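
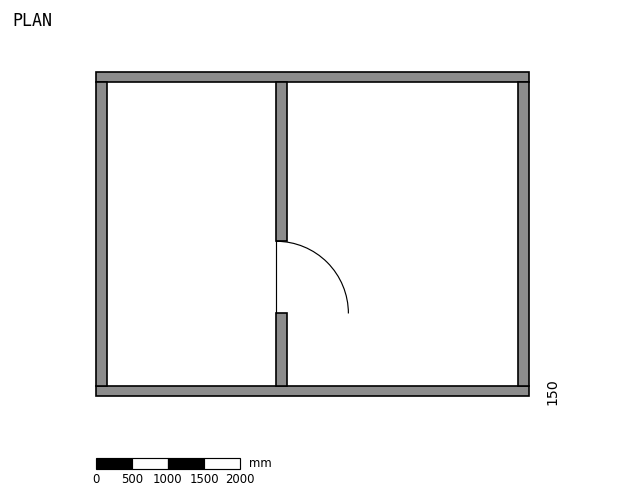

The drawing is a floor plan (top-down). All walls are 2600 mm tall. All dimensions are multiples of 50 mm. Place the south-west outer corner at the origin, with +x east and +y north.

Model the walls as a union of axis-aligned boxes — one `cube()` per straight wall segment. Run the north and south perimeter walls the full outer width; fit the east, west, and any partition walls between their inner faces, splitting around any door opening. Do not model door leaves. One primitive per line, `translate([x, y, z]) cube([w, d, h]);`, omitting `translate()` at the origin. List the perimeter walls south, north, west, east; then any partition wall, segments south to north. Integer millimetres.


cube([6000, 150, 2600]);
translate([0, 4350, 0]) cube([6000, 150, 2600]);
translate([0, 150, 0]) cube([150, 4200, 2600]);
translate([5850, 150, 0]) cube([150, 4200, 2600]);
translate([2500, 150, 0]) cube([150, 1000, 2600]);
translate([2500, 2150, 0]) cube([150, 2200, 2600]);


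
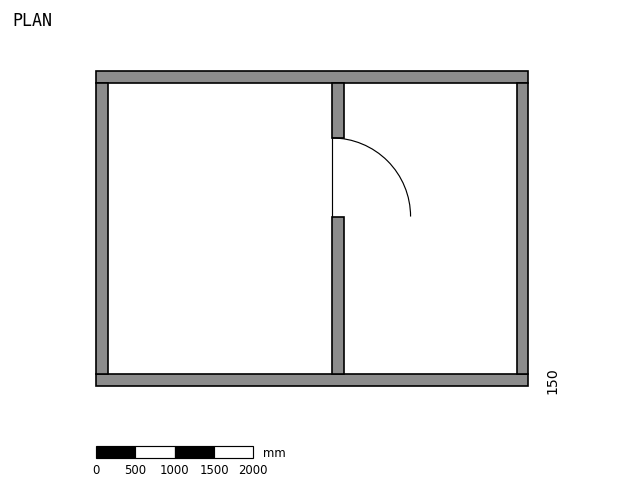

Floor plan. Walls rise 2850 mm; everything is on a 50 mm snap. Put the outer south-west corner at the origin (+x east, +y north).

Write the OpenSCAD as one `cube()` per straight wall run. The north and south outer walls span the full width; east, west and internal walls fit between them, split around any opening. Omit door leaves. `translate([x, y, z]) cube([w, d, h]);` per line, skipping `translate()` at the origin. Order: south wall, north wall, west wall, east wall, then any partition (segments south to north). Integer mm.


cube([5500, 150, 2850]);
translate([0, 3850, 0]) cube([5500, 150, 2850]);
translate([0, 150, 0]) cube([150, 3700, 2850]);
translate([5350, 150, 0]) cube([150, 3700, 2850]);
translate([3000, 150, 0]) cube([150, 2000, 2850]);
translate([3000, 3150, 0]) cube([150, 700, 2850]);


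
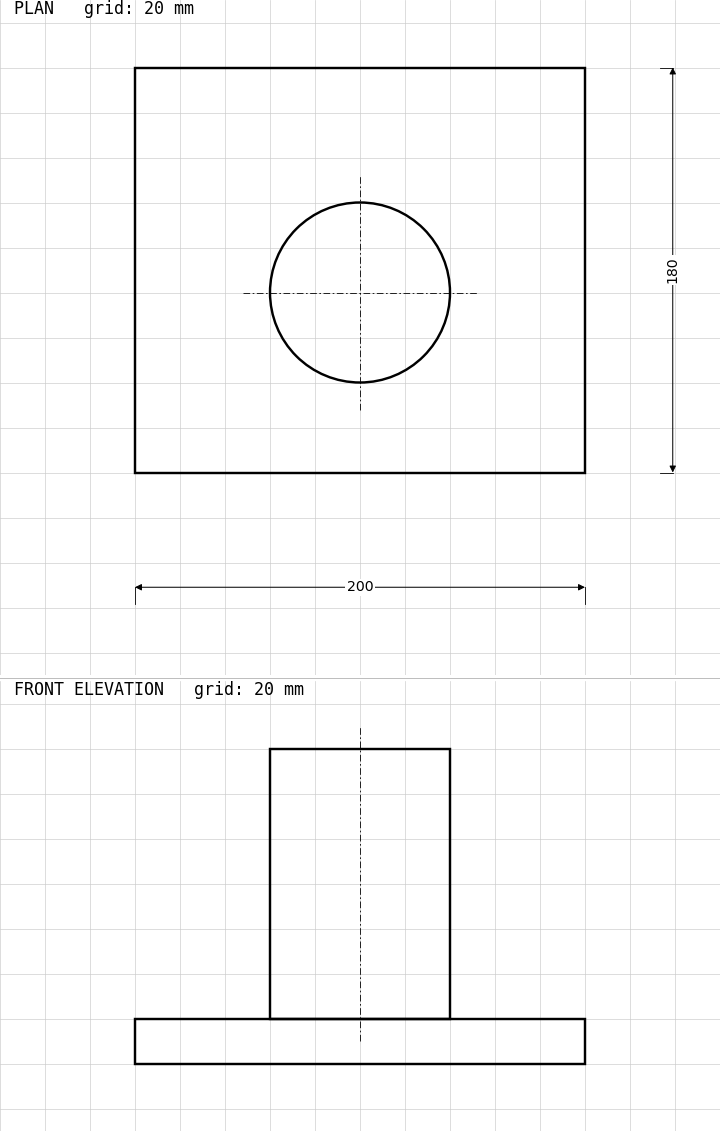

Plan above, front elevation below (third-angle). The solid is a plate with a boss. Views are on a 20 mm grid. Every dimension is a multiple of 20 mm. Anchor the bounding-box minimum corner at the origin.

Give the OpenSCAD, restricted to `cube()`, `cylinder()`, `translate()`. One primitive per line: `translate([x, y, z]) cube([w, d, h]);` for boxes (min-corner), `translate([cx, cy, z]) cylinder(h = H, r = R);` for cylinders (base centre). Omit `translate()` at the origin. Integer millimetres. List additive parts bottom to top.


cube([200, 180, 20]);
translate([100, 80, 20]) cylinder(h = 120, r = 40);


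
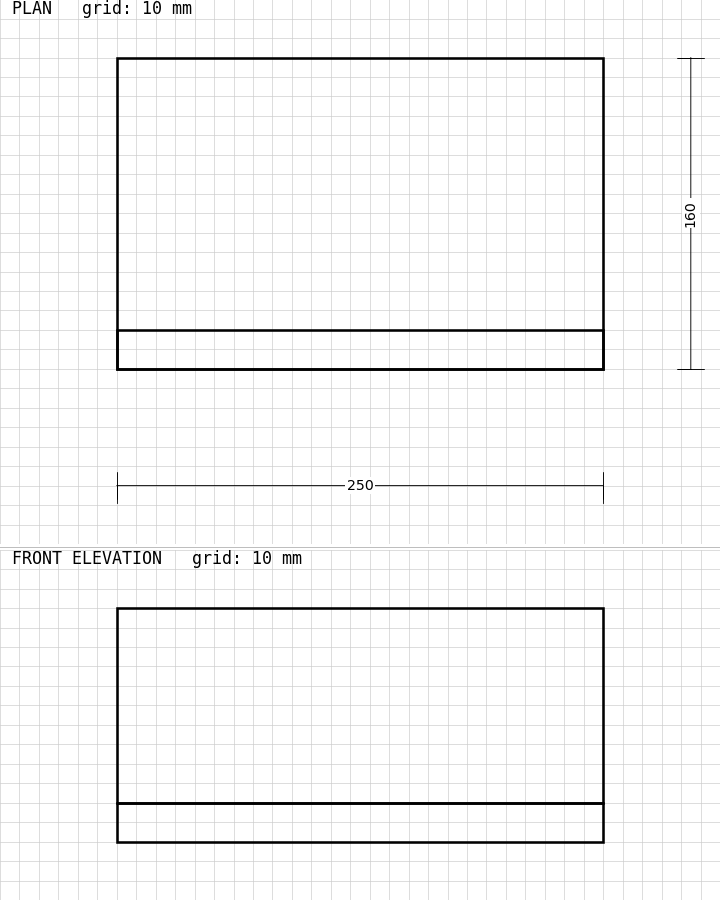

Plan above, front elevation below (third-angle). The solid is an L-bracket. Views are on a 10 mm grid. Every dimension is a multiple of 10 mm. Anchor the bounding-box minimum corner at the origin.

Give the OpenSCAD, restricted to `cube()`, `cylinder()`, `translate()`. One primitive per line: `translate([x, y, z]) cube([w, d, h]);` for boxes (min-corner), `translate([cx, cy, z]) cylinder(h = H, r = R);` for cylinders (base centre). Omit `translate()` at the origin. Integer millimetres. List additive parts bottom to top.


cube([250, 160, 20]);
translate([0, 0, 20]) cube([250, 20, 100]);


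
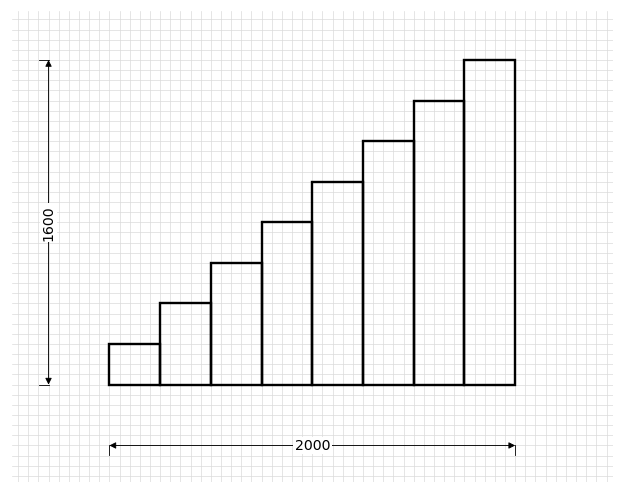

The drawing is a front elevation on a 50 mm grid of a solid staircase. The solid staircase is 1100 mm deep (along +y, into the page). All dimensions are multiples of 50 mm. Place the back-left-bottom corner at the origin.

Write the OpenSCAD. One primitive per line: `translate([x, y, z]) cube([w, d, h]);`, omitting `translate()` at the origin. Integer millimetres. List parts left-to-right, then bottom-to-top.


cube([250, 1100, 200]);
translate([250, 0, 0]) cube([250, 1100, 400]);
translate([500, 0, 0]) cube([250, 1100, 600]);
translate([750, 0, 0]) cube([250, 1100, 800]);
translate([1000, 0, 0]) cube([250, 1100, 1000]);
translate([1250, 0, 0]) cube([250, 1100, 1200]);
translate([1500, 0, 0]) cube([250, 1100, 1400]);
translate([1750, 0, 0]) cube([250, 1100, 1600]);


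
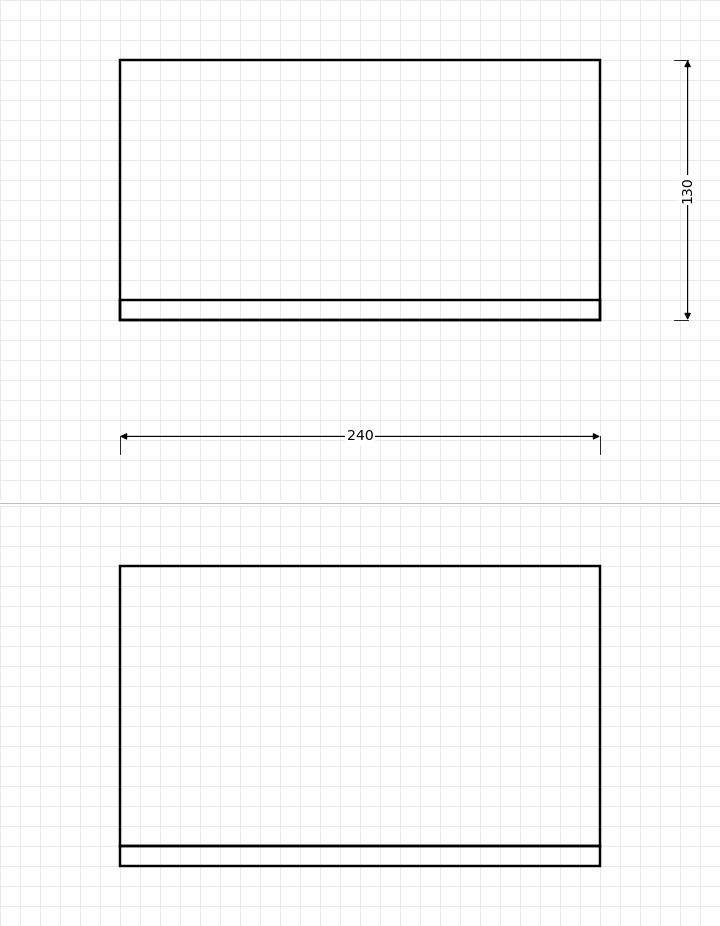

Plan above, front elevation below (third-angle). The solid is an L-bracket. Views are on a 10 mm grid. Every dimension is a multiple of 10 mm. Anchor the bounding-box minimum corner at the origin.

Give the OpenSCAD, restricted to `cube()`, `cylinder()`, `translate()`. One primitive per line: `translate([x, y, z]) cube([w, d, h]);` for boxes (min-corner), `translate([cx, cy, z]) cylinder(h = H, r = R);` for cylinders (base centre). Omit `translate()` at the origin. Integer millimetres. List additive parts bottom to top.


cube([240, 130, 10]);
translate([0, 0, 10]) cube([240, 10, 140]);


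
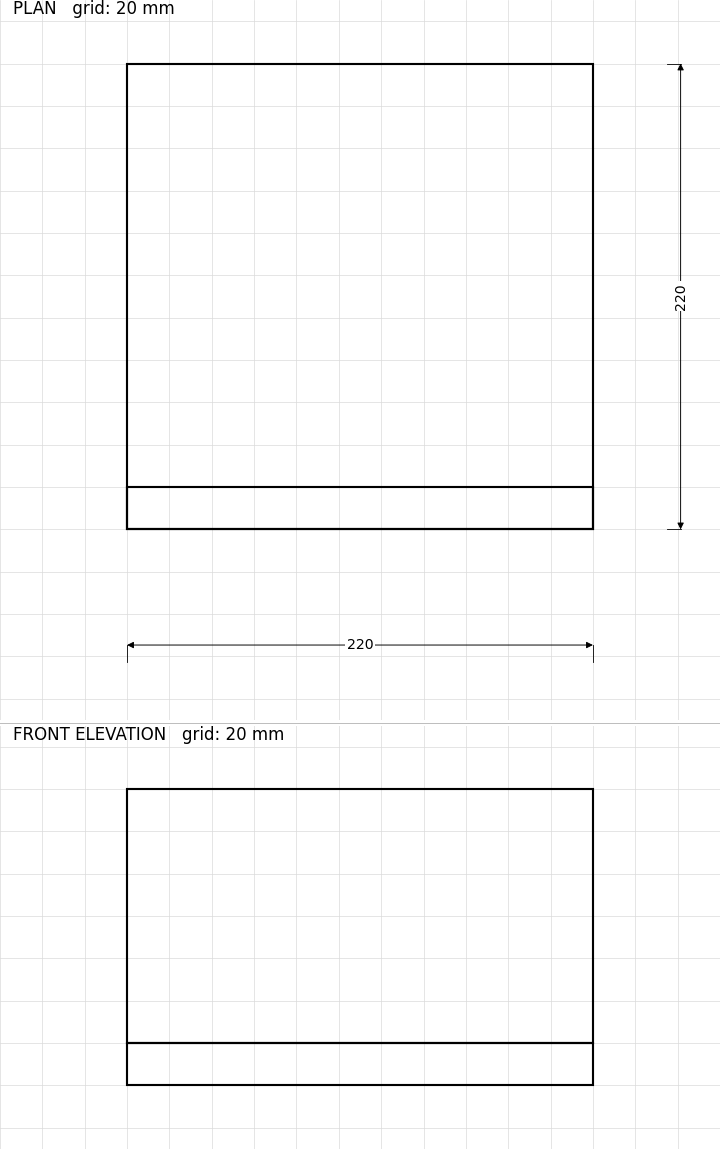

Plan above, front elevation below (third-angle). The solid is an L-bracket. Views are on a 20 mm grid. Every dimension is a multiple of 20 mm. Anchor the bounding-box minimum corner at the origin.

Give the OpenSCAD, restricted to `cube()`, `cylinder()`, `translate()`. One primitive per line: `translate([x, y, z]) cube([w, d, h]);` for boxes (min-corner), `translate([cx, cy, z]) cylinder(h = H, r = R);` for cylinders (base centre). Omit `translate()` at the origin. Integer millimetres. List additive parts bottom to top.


cube([220, 220, 20]);
translate([0, 0, 20]) cube([220, 20, 120]);


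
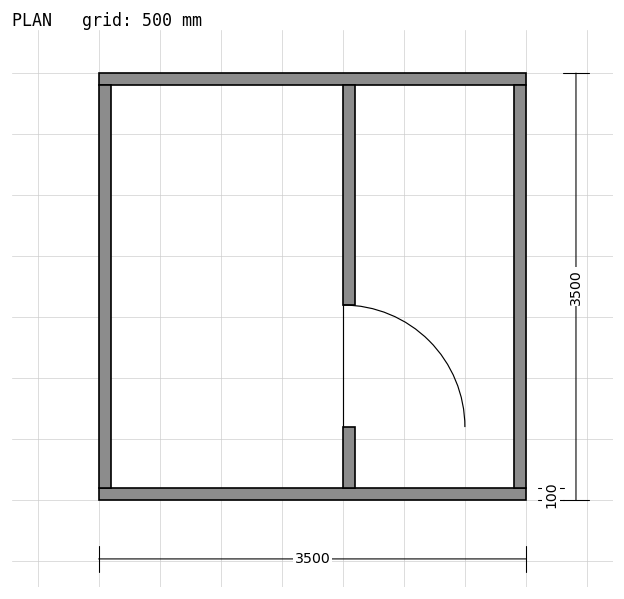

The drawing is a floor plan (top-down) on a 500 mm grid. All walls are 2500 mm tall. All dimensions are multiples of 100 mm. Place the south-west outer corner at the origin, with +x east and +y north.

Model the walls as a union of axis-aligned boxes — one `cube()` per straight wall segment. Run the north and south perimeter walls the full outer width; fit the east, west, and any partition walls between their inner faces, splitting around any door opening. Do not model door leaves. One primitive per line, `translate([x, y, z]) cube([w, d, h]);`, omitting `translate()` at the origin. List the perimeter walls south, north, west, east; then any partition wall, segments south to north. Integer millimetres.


cube([3500, 100, 2500]);
translate([0, 3400, 0]) cube([3500, 100, 2500]);
translate([0, 100, 0]) cube([100, 3300, 2500]);
translate([3400, 100, 0]) cube([100, 3300, 2500]);
translate([2000, 100, 0]) cube([100, 500, 2500]);
translate([2000, 1600, 0]) cube([100, 1800, 2500]);


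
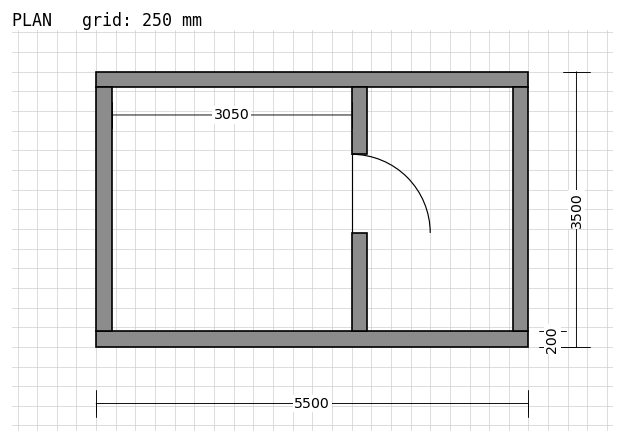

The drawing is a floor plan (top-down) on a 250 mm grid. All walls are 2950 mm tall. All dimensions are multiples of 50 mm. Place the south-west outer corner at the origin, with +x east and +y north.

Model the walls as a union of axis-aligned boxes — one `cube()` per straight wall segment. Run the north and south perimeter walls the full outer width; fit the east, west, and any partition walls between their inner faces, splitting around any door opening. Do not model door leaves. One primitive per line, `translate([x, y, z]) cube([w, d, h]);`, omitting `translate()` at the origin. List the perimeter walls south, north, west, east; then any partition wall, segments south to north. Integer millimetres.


cube([5500, 200, 2950]);
translate([0, 3300, 0]) cube([5500, 200, 2950]);
translate([0, 200, 0]) cube([200, 3100, 2950]);
translate([5300, 200, 0]) cube([200, 3100, 2950]);
translate([3250, 200, 0]) cube([200, 1250, 2950]);
translate([3250, 2450, 0]) cube([200, 850, 2950]);


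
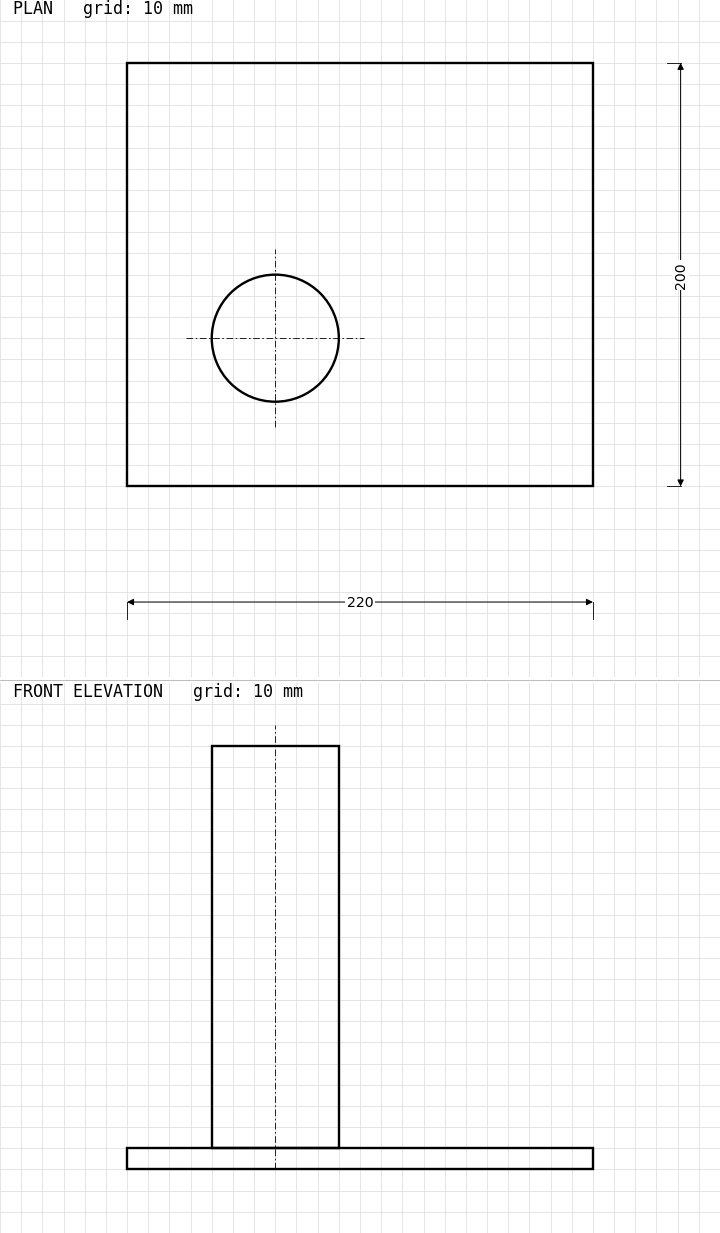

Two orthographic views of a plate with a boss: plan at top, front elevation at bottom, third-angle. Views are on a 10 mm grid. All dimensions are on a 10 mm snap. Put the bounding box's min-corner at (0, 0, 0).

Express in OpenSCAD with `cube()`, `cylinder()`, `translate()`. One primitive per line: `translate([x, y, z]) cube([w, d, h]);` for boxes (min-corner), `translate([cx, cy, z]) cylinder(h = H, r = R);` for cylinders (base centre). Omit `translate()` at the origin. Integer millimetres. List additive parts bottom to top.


cube([220, 200, 10]);
translate([70, 70, 10]) cylinder(h = 190, r = 30);


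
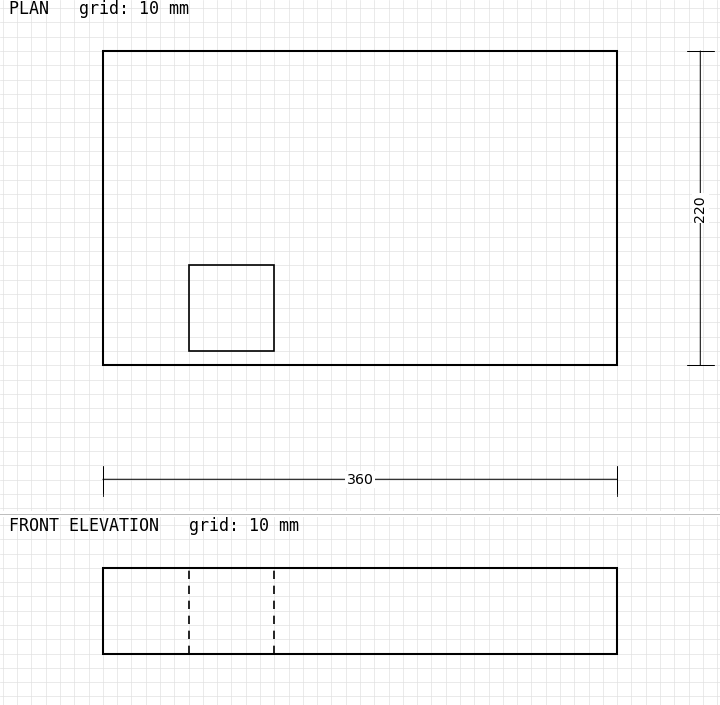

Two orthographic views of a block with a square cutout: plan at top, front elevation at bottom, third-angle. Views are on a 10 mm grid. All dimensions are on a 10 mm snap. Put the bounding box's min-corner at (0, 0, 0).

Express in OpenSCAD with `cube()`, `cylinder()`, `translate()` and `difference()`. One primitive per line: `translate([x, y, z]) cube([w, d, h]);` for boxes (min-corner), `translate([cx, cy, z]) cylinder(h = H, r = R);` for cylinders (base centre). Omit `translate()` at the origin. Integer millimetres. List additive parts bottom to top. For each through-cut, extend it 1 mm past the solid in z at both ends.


difference() {
  cube([360, 220, 60]);
  translate([60, 10, -1]) cube([60, 60, 62]);
}


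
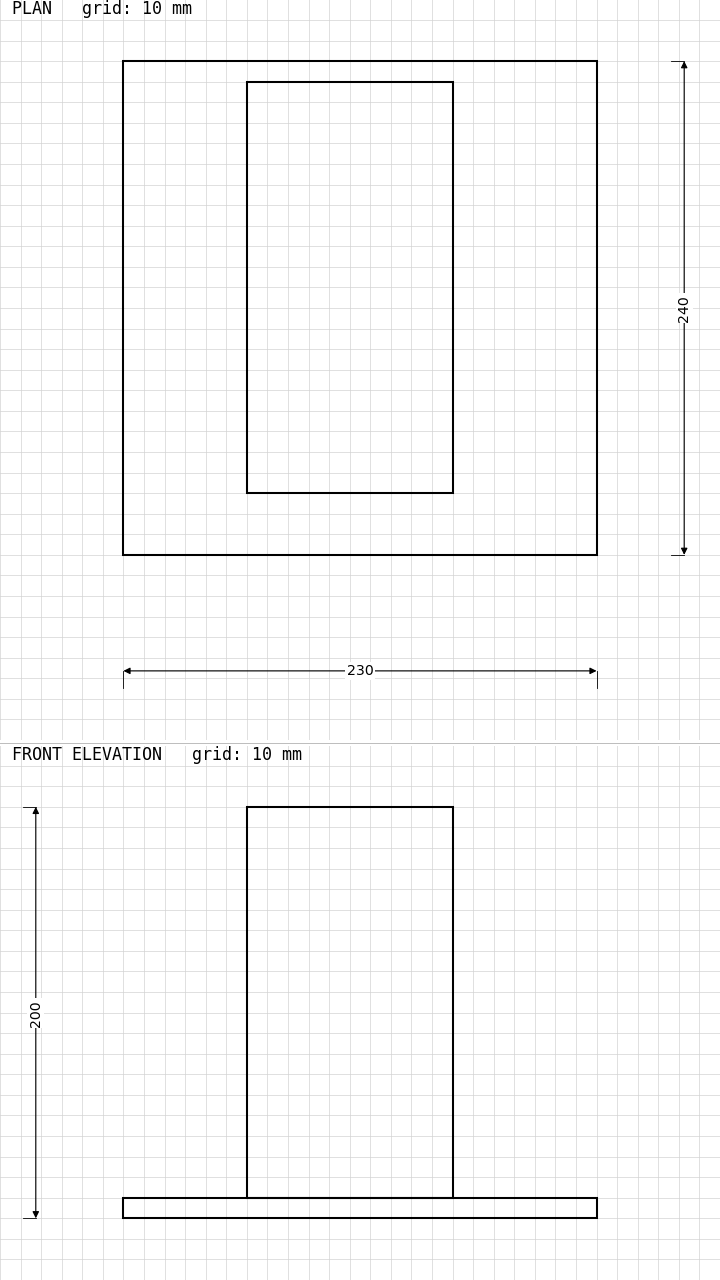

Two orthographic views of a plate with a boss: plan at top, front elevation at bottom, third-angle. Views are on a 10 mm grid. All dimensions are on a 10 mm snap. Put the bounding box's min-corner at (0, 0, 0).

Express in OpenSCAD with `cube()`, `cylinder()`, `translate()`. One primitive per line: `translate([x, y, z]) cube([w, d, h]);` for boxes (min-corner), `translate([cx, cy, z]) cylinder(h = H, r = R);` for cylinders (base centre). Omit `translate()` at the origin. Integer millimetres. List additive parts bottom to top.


cube([230, 240, 10]);
translate([60, 30, 10]) cube([100, 200, 190]);


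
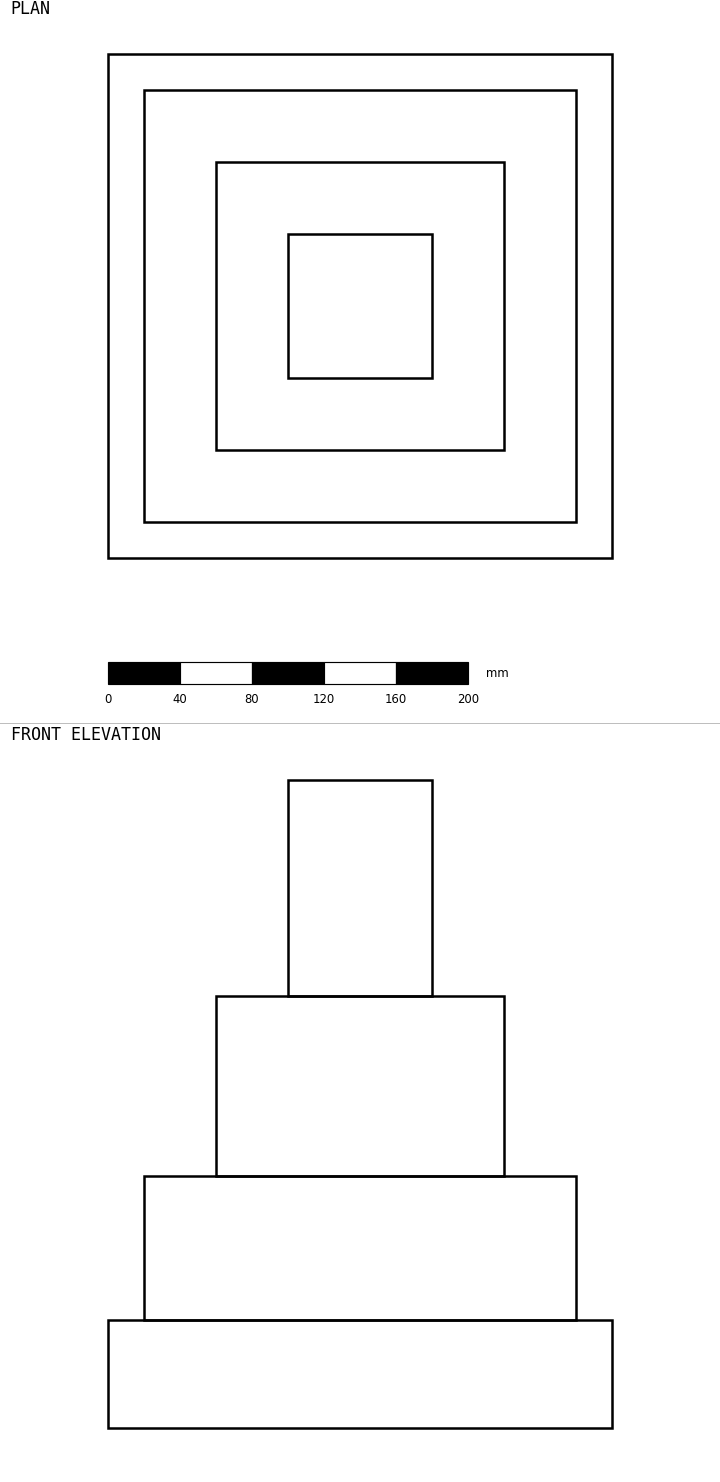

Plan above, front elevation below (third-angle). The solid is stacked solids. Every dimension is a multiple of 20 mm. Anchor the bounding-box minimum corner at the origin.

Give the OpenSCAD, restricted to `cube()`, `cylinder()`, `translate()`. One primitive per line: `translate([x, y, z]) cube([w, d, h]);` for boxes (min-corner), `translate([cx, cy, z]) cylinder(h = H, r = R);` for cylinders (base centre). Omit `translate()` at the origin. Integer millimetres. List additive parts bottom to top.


cube([280, 280, 60]);
translate([20, 20, 60]) cube([240, 240, 80]);
translate([60, 60, 140]) cube([160, 160, 100]);
translate([100, 100, 240]) cube([80, 80, 120]);


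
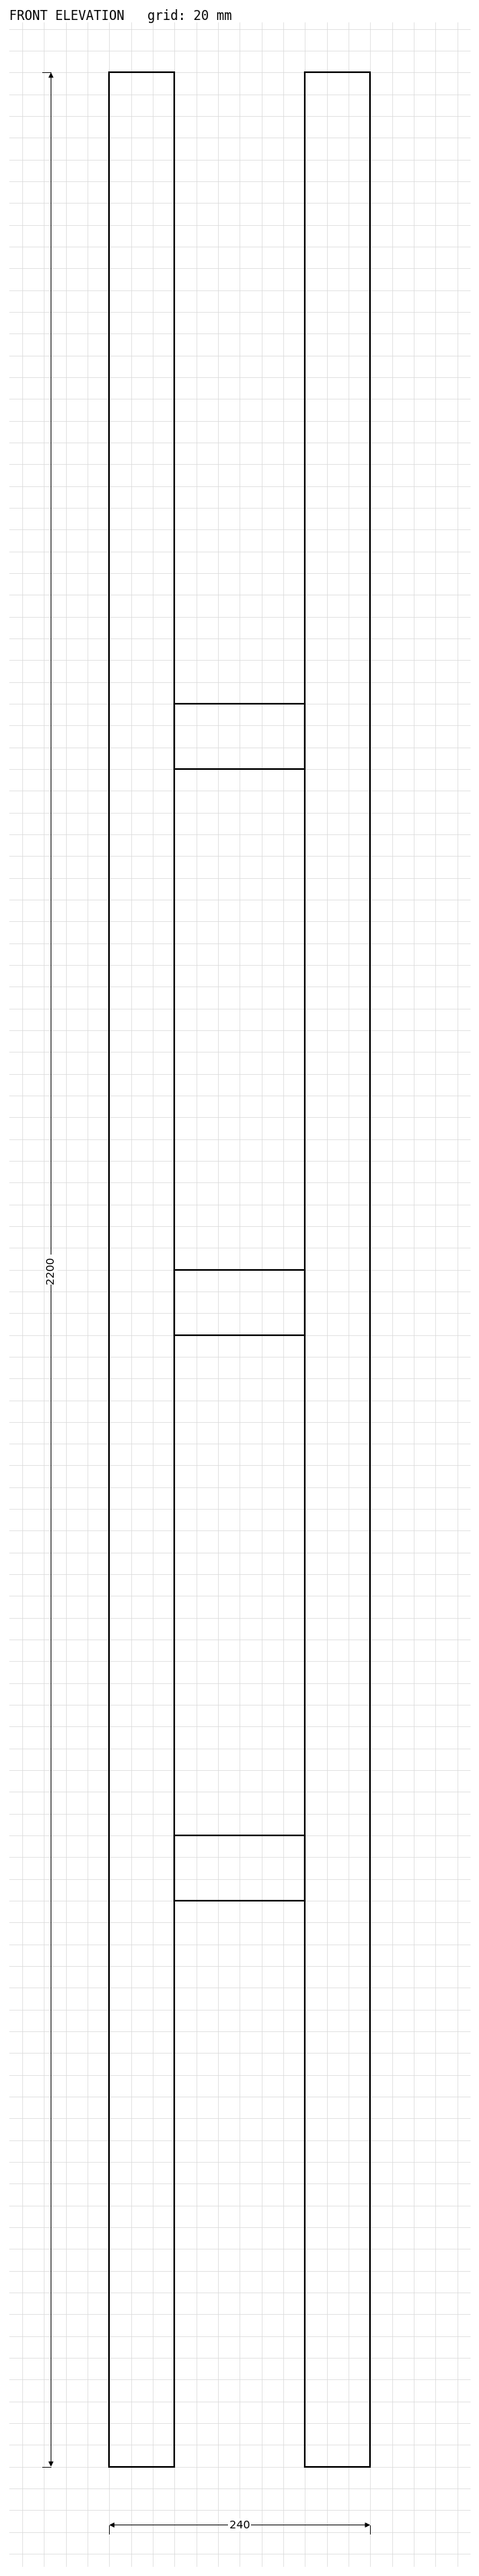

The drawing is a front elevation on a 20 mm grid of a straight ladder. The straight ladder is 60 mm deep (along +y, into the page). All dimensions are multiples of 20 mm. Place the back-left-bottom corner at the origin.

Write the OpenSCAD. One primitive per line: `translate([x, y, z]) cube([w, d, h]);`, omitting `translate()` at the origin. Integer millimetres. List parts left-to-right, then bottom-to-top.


cube([60, 60, 2200]);
translate([60, 0, 520]) cube([120, 60, 60]);
translate([60, 0, 1040]) cube([120, 60, 60]);
translate([60, 0, 1560]) cube([120, 60, 60]);
translate([180, 0, 0]) cube([60, 60, 2200]);


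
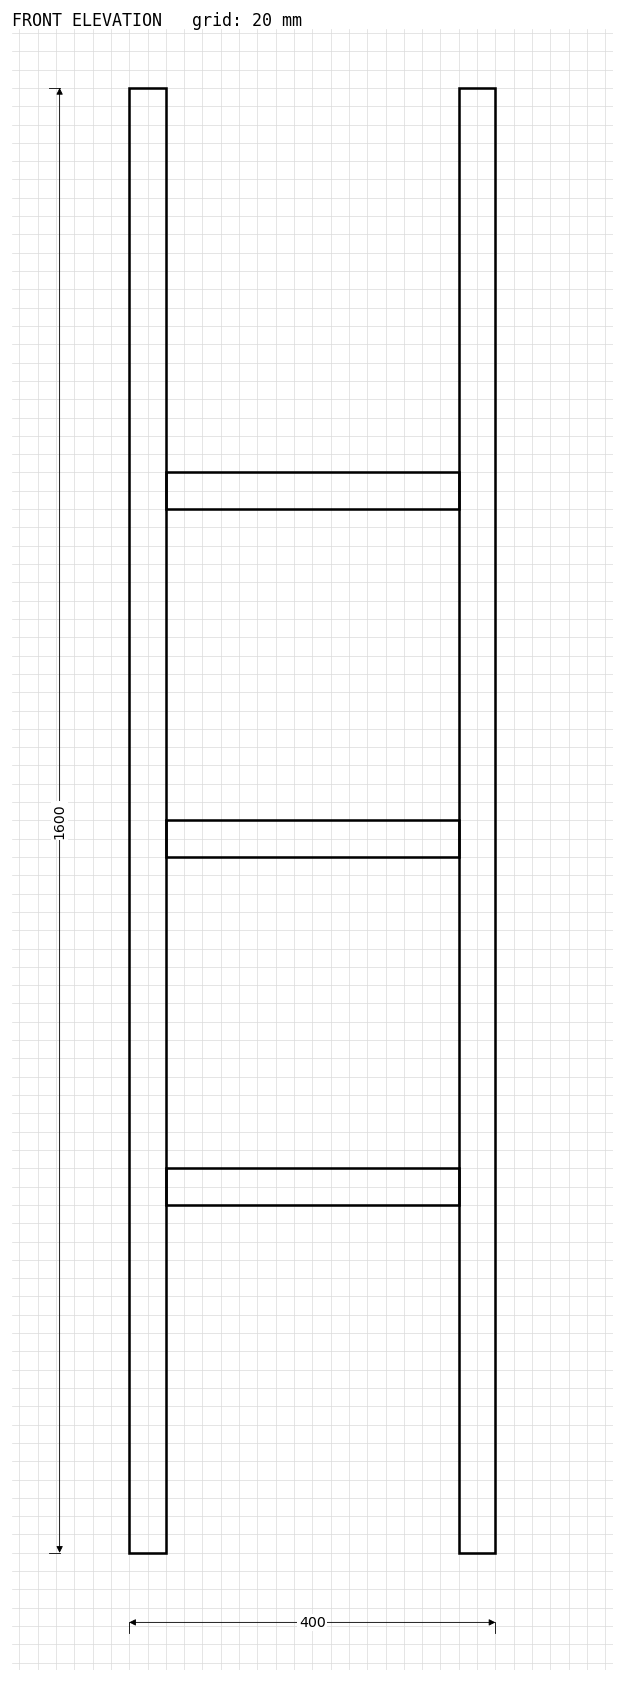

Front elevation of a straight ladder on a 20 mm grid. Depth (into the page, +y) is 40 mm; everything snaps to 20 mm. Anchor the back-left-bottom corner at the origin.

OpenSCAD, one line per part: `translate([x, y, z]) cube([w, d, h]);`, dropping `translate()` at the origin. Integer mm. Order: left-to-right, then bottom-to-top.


cube([40, 40, 1600]);
translate([40, 0, 380]) cube([320, 40, 40]);
translate([40, 0, 760]) cube([320, 40, 40]);
translate([40, 0, 1140]) cube([320, 40, 40]);
translate([360, 0, 0]) cube([40, 40, 1600]);


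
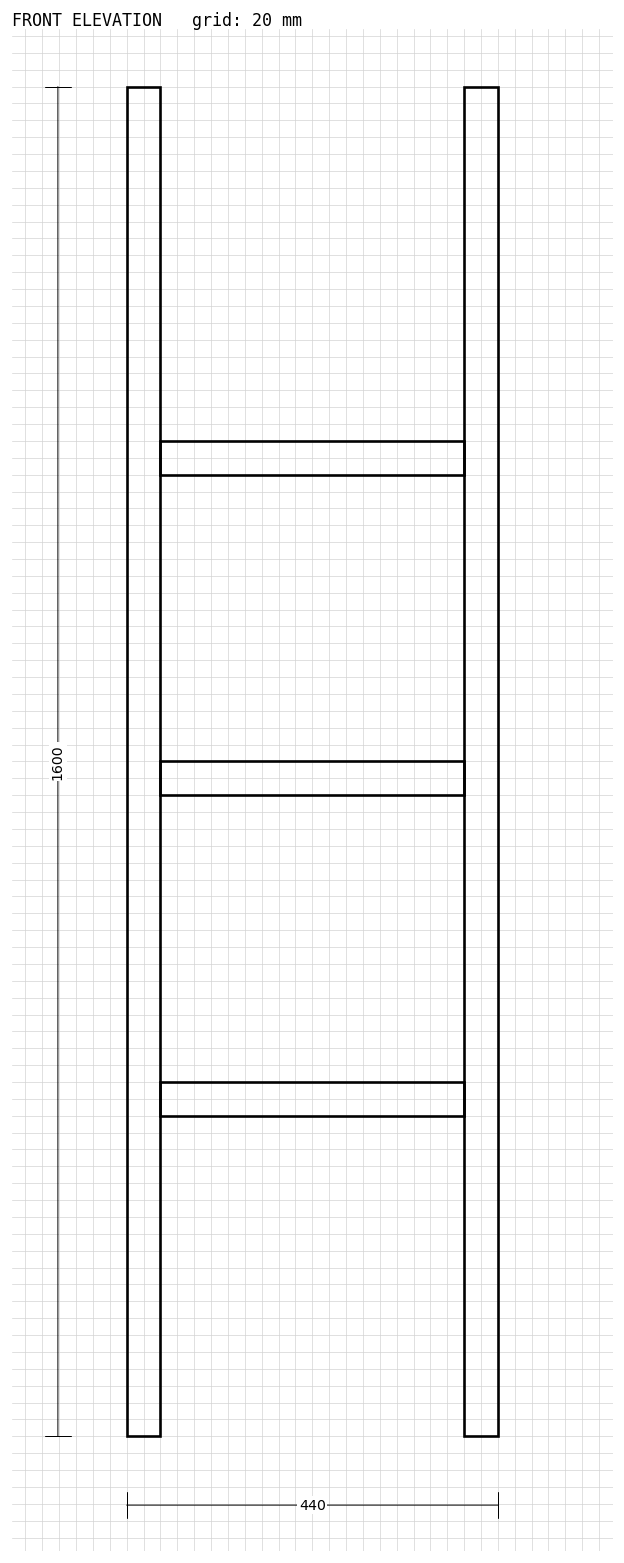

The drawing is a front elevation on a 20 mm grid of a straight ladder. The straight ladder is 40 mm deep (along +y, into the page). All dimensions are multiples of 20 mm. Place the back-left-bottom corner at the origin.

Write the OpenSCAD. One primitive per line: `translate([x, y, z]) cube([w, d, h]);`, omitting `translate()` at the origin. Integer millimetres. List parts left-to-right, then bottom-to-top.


cube([40, 40, 1600]);
translate([40, 0, 380]) cube([360, 40, 40]);
translate([40, 0, 760]) cube([360, 40, 40]);
translate([40, 0, 1140]) cube([360, 40, 40]);
translate([400, 0, 0]) cube([40, 40, 1600]);


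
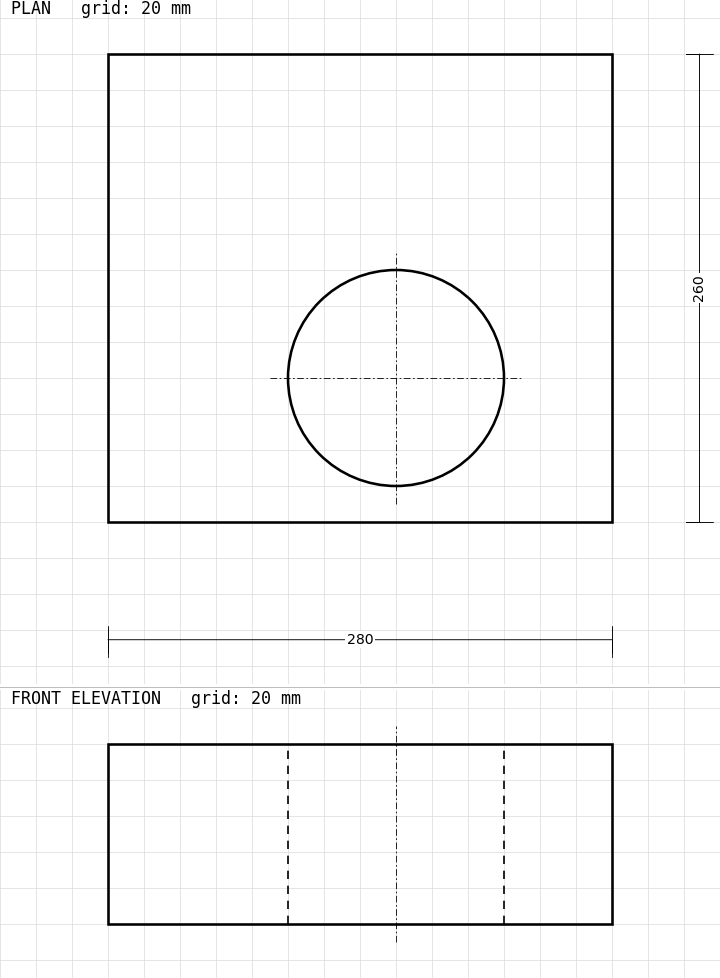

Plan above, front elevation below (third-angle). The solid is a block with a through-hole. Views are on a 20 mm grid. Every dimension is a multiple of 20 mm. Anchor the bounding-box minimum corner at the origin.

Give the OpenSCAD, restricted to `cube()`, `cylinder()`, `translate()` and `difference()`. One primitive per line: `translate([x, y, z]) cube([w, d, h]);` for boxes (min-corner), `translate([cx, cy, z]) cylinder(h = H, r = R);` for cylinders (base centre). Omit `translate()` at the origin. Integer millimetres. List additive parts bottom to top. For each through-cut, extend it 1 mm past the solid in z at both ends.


difference() {
  cube([280, 260, 100]);
  translate([160, 80, -1]) cylinder(h = 102, r = 60);
}


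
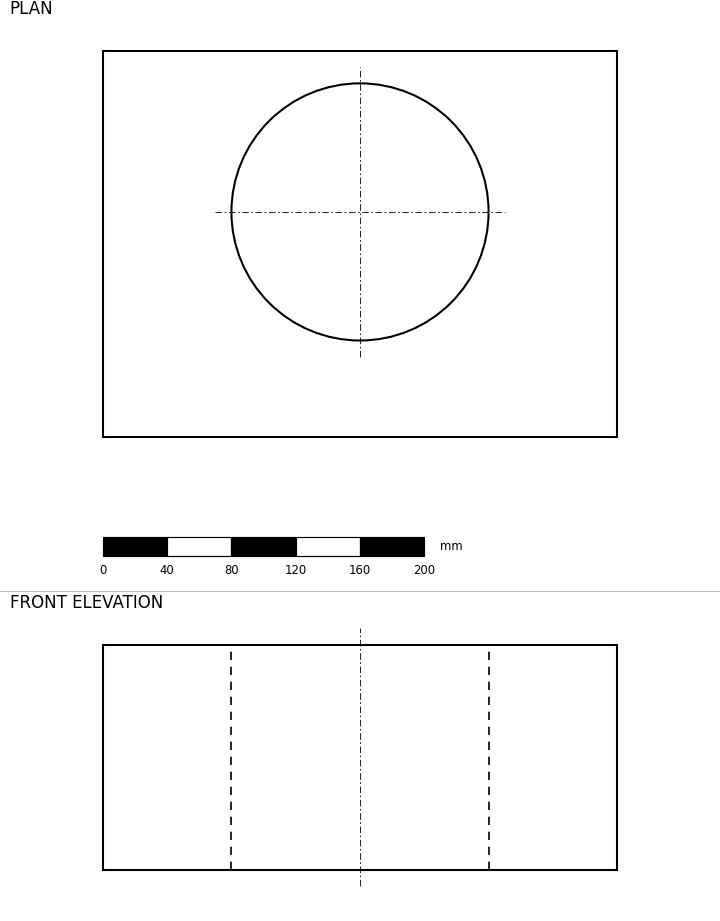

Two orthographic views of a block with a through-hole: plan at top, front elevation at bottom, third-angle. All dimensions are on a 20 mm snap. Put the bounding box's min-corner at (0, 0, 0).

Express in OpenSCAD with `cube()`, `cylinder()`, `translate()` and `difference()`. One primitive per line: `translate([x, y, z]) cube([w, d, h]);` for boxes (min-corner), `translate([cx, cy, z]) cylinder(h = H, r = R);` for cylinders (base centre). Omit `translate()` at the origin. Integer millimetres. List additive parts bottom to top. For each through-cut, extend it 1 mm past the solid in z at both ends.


difference() {
  cube([320, 240, 140]);
  translate([160, 140, -1]) cylinder(h = 142, r = 80);
}


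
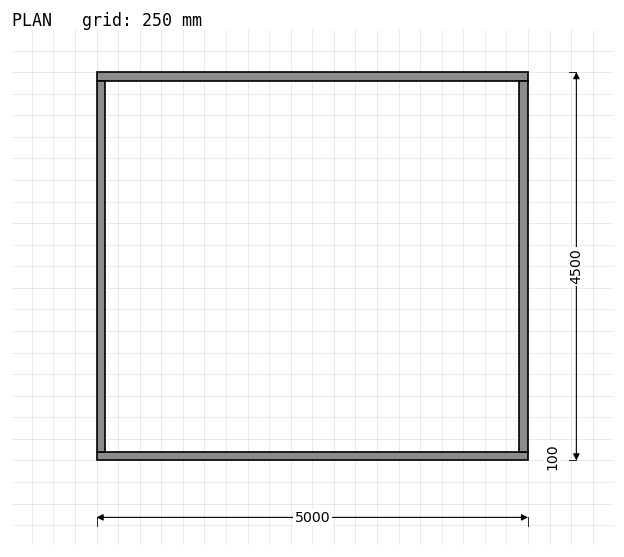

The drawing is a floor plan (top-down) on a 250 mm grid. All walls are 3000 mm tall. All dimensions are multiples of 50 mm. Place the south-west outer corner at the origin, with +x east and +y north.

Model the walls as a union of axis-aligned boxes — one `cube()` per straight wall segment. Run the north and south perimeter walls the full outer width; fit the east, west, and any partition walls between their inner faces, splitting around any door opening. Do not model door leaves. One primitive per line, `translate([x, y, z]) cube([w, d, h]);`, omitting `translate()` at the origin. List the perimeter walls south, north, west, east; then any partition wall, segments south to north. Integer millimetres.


cube([5000, 100, 3000]);
translate([0, 4400, 0]) cube([5000, 100, 3000]);
translate([0, 100, 0]) cube([100, 4300, 3000]);
translate([4900, 100, 0]) cube([100, 4300, 3000]);


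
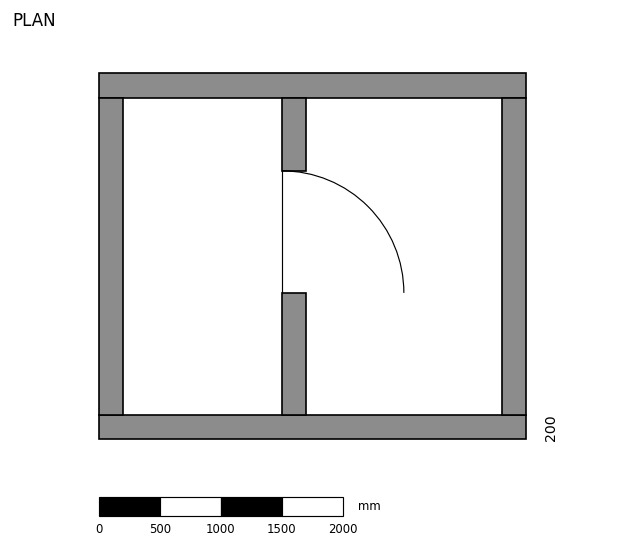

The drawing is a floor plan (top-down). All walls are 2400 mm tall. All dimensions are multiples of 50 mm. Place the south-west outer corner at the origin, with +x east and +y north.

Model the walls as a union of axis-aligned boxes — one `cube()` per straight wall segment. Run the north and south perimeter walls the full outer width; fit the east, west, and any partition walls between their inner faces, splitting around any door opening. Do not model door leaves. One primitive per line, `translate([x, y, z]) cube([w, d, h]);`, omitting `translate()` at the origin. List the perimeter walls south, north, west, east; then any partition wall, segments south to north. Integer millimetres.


cube([3500, 200, 2400]);
translate([0, 2800, 0]) cube([3500, 200, 2400]);
translate([0, 200, 0]) cube([200, 2600, 2400]);
translate([3300, 200, 0]) cube([200, 2600, 2400]);
translate([1500, 200, 0]) cube([200, 1000, 2400]);
translate([1500, 2200, 0]) cube([200, 600, 2400]);


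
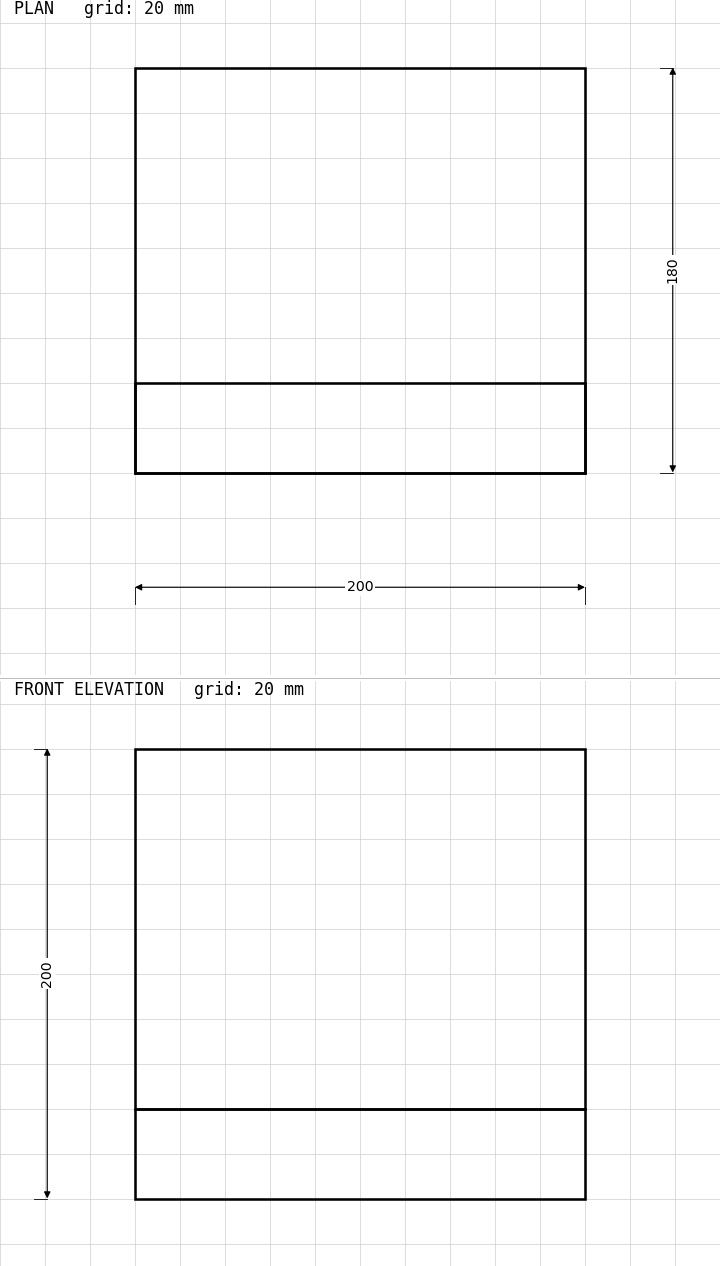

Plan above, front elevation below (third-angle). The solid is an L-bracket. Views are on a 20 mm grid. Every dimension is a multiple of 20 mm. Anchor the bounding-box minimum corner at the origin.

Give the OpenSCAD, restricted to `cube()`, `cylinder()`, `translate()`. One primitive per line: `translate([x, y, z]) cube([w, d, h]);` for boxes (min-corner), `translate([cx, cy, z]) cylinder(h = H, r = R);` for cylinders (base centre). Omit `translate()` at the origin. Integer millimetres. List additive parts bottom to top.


cube([200, 180, 40]);
translate([0, 0, 40]) cube([200, 40, 160]);


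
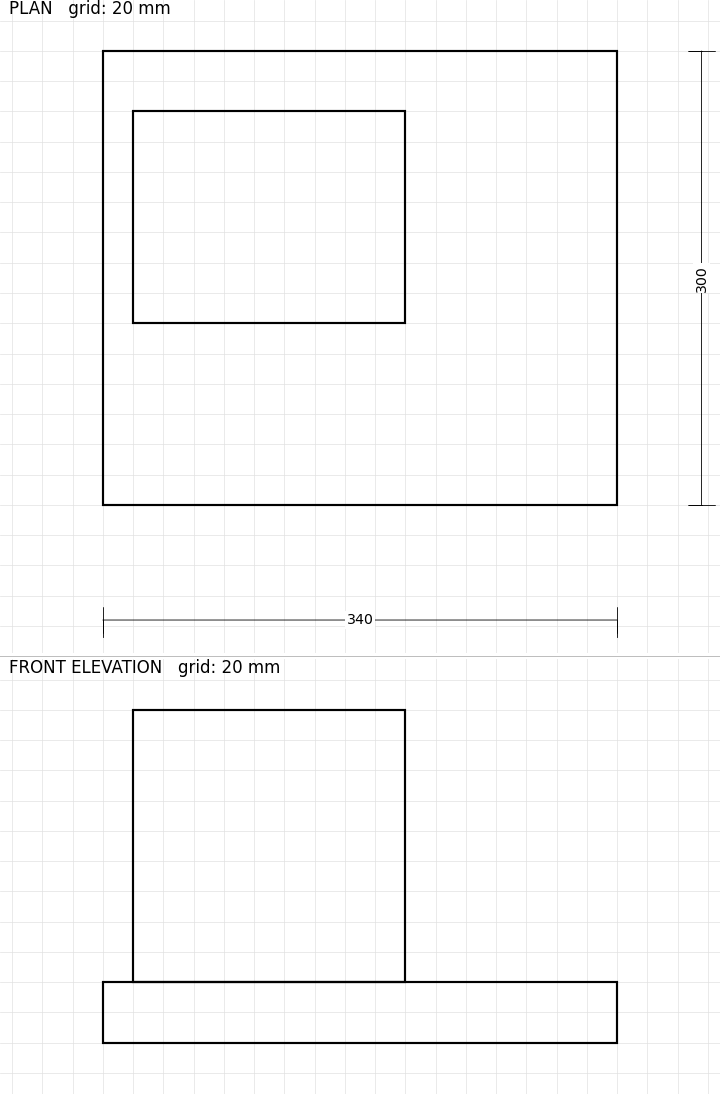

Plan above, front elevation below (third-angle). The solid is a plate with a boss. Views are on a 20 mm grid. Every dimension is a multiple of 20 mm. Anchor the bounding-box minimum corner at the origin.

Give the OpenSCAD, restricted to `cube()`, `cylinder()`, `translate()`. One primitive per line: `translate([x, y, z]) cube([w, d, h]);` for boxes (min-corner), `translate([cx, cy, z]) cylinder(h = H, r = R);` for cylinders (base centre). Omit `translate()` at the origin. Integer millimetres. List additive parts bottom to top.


cube([340, 300, 40]);
translate([20, 120, 40]) cube([180, 140, 180]);


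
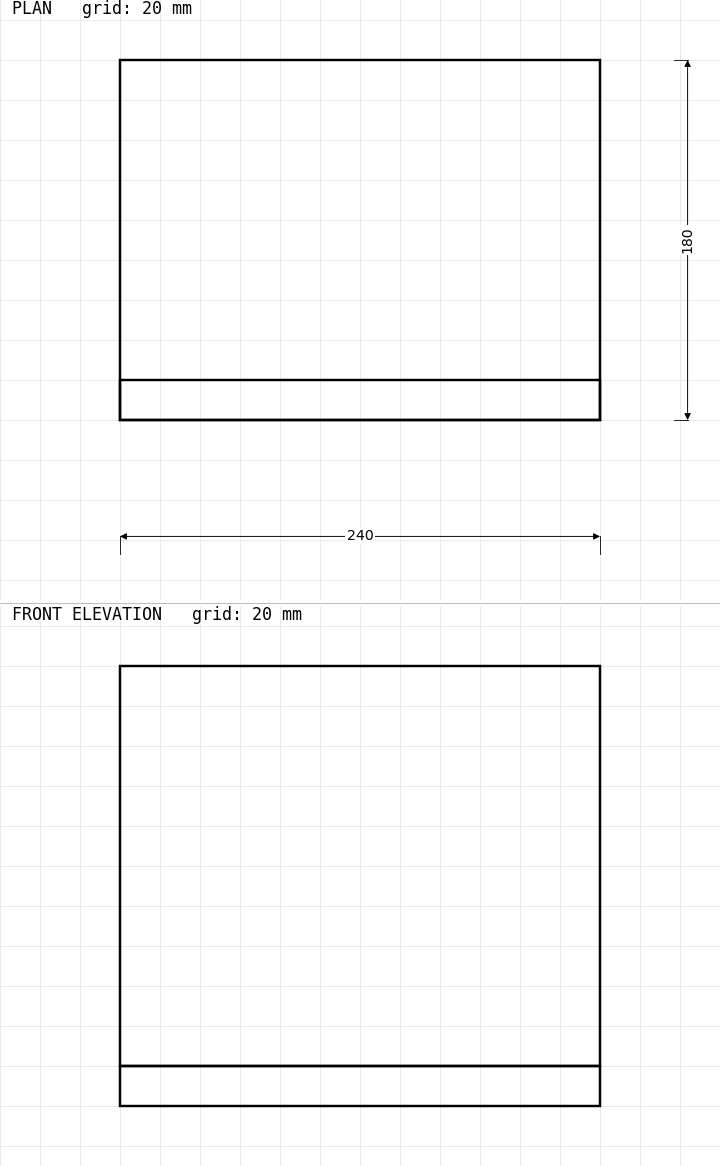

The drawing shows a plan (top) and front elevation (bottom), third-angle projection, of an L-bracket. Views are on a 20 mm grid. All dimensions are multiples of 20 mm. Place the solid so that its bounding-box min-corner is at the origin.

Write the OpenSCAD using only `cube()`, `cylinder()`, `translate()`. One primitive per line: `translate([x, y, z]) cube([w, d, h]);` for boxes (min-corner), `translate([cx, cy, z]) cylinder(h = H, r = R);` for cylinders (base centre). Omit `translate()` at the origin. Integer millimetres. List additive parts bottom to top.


cube([240, 180, 20]);
translate([0, 0, 20]) cube([240, 20, 200]);


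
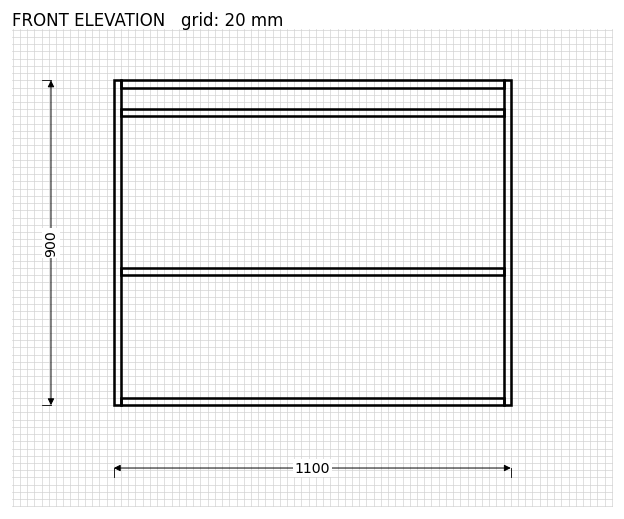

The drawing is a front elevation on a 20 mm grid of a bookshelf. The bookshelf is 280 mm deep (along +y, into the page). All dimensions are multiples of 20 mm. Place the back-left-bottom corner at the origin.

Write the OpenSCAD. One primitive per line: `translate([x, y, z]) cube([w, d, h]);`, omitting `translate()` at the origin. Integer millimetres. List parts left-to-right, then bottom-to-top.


cube([20, 280, 900]);
translate([20, 0, 0]) cube([1060, 280, 20]);
translate([20, 0, 360]) cube([1060, 280, 20]);
translate([20, 0, 800]) cube([1060, 280, 20]);
translate([20, 0, 880]) cube([1060, 280, 20]);
translate([1080, 0, 0]) cube([20, 280, 900]);


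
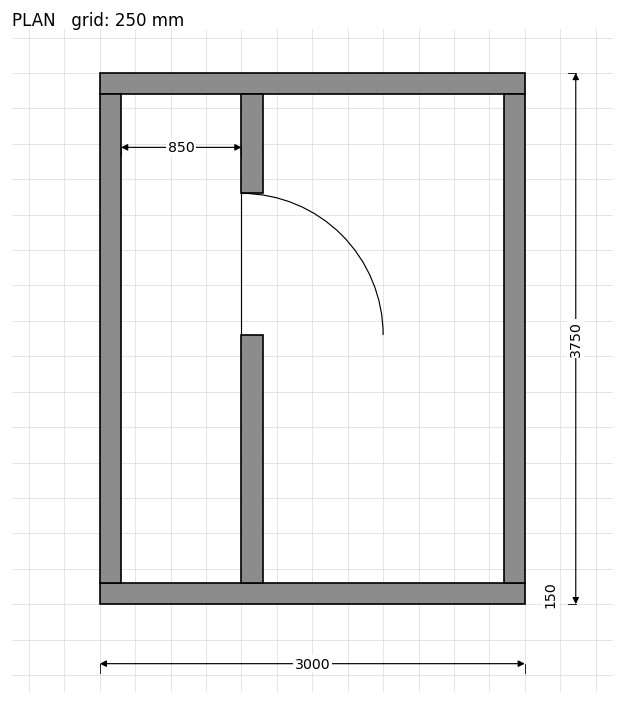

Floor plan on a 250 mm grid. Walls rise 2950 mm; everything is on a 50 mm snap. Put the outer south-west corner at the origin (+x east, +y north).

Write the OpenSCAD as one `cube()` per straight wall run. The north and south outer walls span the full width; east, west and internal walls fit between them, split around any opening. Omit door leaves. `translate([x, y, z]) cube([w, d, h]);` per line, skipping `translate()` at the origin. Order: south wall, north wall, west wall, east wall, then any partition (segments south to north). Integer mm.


cube([3000, 150, 2950]);
translate([0, 3600, 0]) cube([3000, 150, 2950]);
translate([0, 150, 0]) cube([150, 3450, 2950]);
translate([2850, 150, 0]) cube([150, 3450, 2950]);
translate([1000, 150, 0]) cube([150, 1750, 2950]);
translate([1000, 2900, 0]) cube([150, 700, 2950]);


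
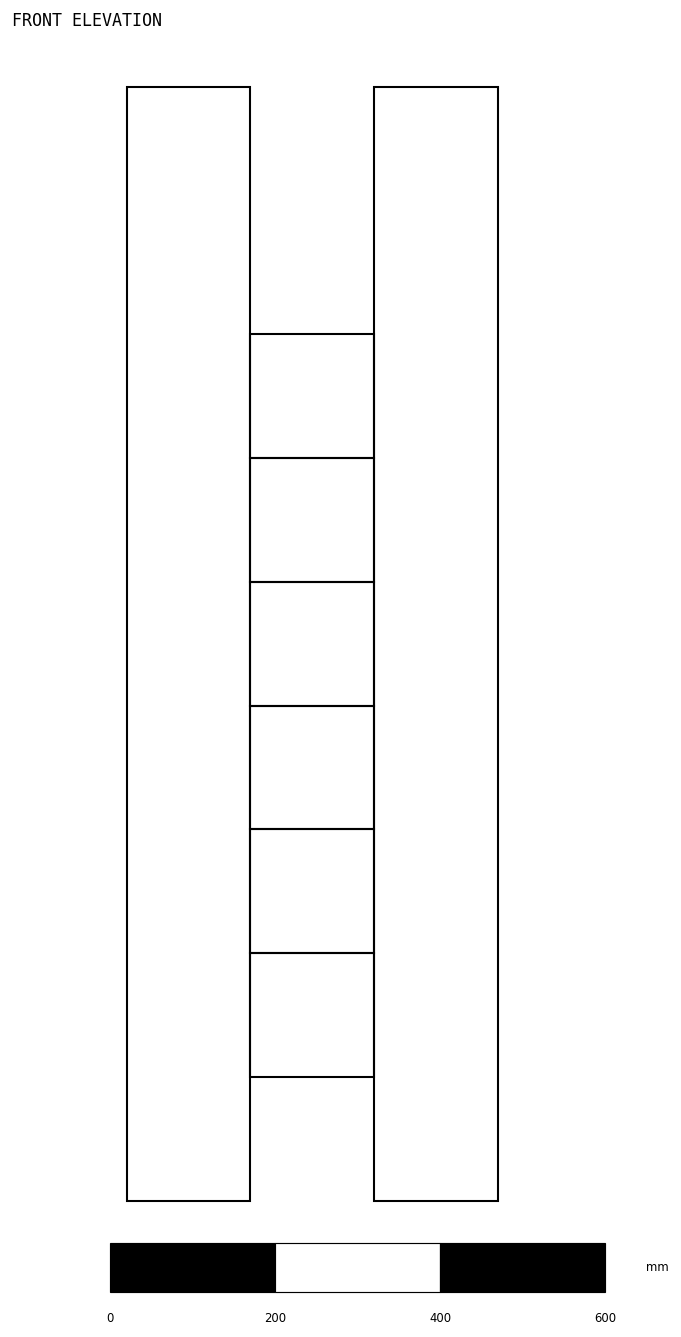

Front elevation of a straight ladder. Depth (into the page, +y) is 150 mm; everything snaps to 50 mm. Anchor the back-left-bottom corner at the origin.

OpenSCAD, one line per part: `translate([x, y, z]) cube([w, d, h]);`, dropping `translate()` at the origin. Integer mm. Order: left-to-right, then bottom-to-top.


cube([150, 150, 1350]);
translate([150, 0, 150]) cube([150, 150, 150]);
translate([150, 0, 300]) cube([150, 150, 150]);
translate([150, 0, 450]) cube([150, 150, 150]);
translate([150, 0, 600]) cube([150, 150, 150]);
translate([150, 0, 750]) cube([150, 150, 150]);
translate([150, 0, 900]) cube([150, 150, 150]);
translate([300, 0, 0]) cube([150, 150, 1350]);


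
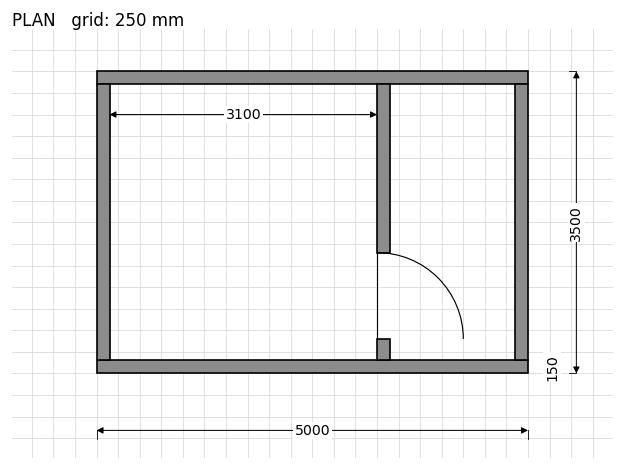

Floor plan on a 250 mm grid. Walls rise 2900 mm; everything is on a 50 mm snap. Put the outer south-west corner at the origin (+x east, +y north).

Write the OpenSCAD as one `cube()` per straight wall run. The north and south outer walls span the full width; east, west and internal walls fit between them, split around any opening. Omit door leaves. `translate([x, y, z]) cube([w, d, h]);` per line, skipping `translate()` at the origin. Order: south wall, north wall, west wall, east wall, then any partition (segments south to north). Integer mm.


cube([5000, 150, 2900]);
translate([0, 3350, 0]) cube([5000, 150, 2900]);
translate([0, 150, 0]) cube([150, 3200, 2900]);
translate([4850, 150, 0]) cube([150, 3200, 2900]);
translate([3250, 150, 0]) cube([150, 250, 2900]);
translate([3250, 1400, 0]) cube([150, 1950, 2900]);


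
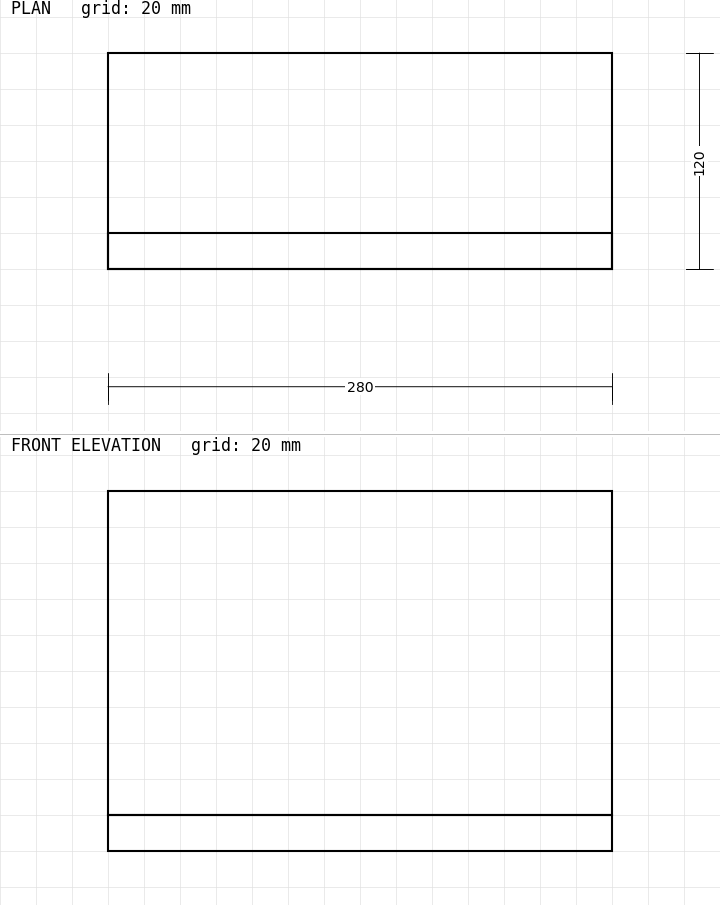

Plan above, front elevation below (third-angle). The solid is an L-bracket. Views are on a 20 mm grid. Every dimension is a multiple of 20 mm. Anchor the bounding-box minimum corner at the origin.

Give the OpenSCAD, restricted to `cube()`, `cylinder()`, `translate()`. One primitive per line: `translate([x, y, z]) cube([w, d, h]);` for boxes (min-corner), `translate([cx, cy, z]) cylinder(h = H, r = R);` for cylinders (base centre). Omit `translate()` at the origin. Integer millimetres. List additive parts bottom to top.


cube([280, 120, 20]);
translate([0, 0, 20]) cube([280, 20, 180]);


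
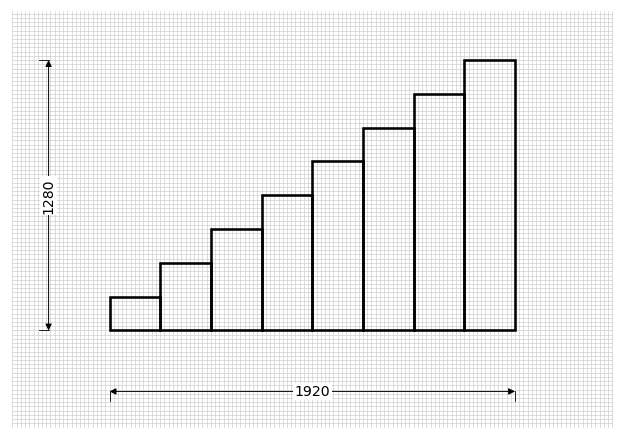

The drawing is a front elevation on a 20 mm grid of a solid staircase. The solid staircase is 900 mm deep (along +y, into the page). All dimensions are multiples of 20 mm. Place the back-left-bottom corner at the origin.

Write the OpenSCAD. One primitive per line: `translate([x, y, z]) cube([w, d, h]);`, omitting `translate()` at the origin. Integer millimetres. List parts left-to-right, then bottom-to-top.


cube([240, 900, 160]);
translate([240, 0, 0]) cube([240, 900, 320]);
translate([480, 0, 0]) cube([240, 900, 480]);
translate([720, 0, 0]) cube([240, 900, 640]);
translate([960, 0, 0]) cube([240, 900, 800]);
translate([1200, 0, 0]) cube([240, 900, 960]);
translate([1440, 0, 0]) cube([240, 900, 1120]);
translate([1680, 0, 0]) cube([240, 900, 1280]);


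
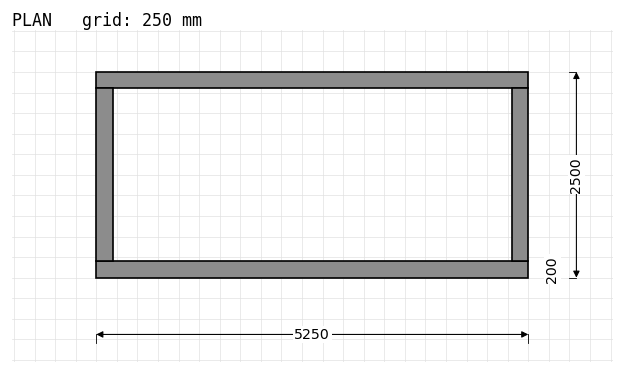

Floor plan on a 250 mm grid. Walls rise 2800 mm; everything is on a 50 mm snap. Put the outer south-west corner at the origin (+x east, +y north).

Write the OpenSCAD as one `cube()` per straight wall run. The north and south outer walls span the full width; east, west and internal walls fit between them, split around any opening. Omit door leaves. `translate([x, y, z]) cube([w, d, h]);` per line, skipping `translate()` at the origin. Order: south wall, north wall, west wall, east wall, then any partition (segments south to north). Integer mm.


cube([5250, 200, 2800]);
translate([0, 2300, 0]) cube([5250, 200, 2800]);
translate([0, 200, 0]) cube([200, 2100, 2800]);
translate([5050, 200, 0]) cube([200, 2100, 2800]);


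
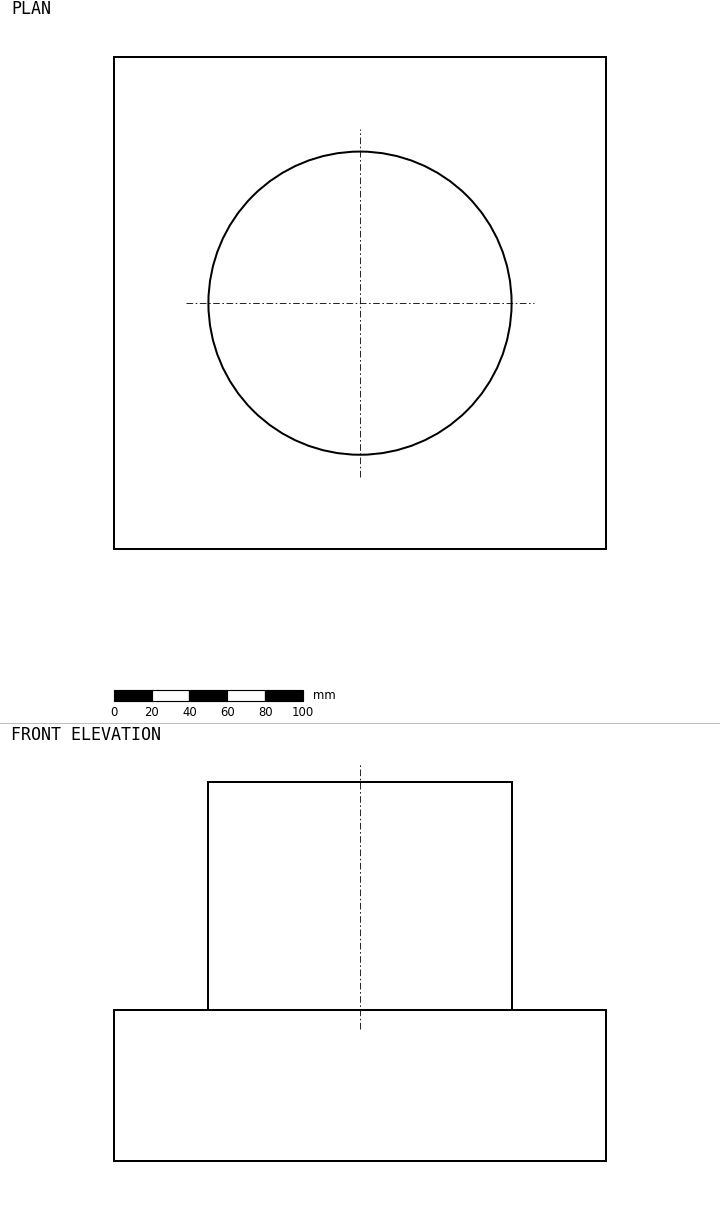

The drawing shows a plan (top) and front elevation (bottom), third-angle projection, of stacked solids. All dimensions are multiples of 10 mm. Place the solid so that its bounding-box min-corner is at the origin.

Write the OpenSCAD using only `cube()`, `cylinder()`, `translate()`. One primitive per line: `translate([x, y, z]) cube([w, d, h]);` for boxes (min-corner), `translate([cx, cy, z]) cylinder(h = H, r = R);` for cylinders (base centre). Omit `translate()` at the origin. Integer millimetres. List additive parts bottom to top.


cube([260, 260, 80]);
translate([130, 130, 80]) cylinder(h = 120, r = 80);


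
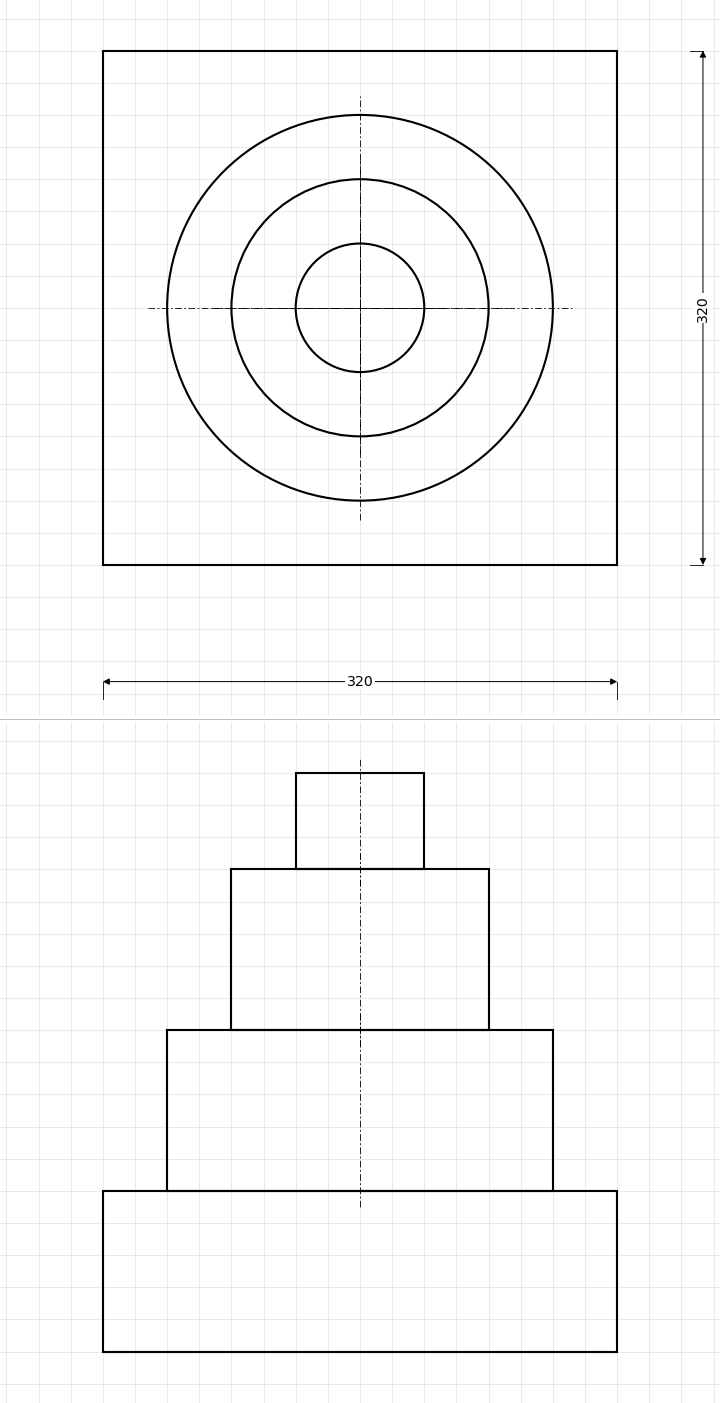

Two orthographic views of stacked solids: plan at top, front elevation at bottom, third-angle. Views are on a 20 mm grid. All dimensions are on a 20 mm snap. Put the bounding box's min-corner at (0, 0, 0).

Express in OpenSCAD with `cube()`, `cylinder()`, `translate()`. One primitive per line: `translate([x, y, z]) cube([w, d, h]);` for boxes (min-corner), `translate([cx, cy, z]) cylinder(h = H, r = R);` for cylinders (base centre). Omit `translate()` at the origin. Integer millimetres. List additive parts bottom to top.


cube([320, 320, 100]);
translate([160, 160, 100]) cylinder(h = 100, r = 120);
translate([160, 160, 200]) cylinder(h = 100, r = 80);
translate([160, 160, 300]) cylinder(h = 60, r = 40);


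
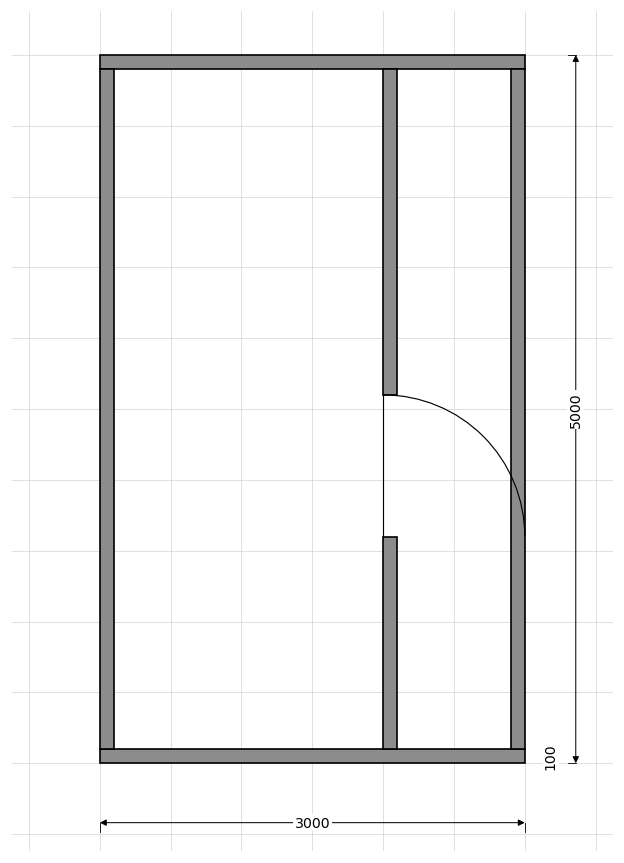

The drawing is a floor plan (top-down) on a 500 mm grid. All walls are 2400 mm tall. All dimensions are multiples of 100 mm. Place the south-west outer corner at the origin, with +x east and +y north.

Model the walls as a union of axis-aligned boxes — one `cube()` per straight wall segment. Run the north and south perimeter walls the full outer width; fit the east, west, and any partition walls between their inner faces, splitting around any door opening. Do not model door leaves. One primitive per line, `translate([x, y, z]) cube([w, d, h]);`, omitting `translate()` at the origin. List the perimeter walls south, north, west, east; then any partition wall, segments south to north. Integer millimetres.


cube([3000, 100, 2400]);
translate([0, 4900, 0]) cube([3000, 100, 2400]);
translate([0, 100, 0]) cube([100, 4800, 2400]);
translate([2900, 100, 0]) cube([100, 4800, 2400]);
translate([2000, 100, 0]) cube([100, 1500, 2400]);
translate([2000, 2600, 0]) cube([100, 2300, 2400]);


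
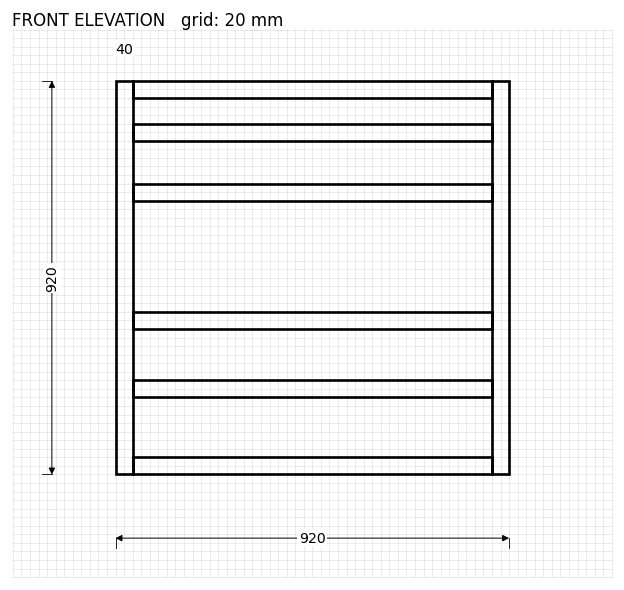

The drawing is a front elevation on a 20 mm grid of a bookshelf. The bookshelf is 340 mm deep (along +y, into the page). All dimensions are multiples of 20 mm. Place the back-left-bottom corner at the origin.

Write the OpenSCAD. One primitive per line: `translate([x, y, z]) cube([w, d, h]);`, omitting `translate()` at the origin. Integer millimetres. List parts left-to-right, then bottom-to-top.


cube([40, 340, 920]);
translate([40, 0, 0]) cube([840, 340, 40]);
translate([40, 0, 180]) cube([840, 340, 40]);
translate([40, 0, 340]) cube([840, 340, 40]);
translate([40, 0, 640]) cube([840, 340, 40]);
translate([40, 0, 780]) cube([840, 340, 40]);
translate([40, 0, 880]) cube([840, 340, 40]);
translate([880, 0, 0]) cube([40, 340, 920]);


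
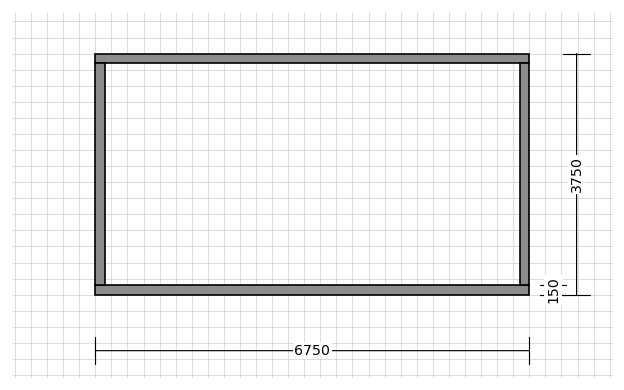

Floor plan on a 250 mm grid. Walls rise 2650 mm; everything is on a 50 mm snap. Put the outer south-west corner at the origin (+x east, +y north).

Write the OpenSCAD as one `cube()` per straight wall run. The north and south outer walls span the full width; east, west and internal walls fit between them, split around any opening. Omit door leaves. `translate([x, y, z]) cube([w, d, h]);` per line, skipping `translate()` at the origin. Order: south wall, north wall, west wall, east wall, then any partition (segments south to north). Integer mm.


cube([6750, 150, 2650]);
translate([0, 3600, 0]) cube([6750, 150, 2650]);
translate([0, 150, 0]) cube([150, 3450, 2650]);
translate([6600, 150, 0]) cube([150, 3450, 2650]);
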